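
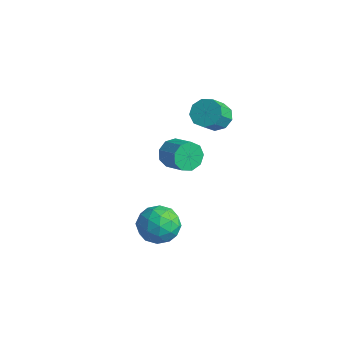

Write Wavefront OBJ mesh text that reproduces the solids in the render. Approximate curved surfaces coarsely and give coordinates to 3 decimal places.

v -0.543 2.365 1.646
v 0.141 2.311 1.344
v 0.448 1.46 2.192
v -0.237 1.515 2.494
v 0.138 2.673 1.708
v 0.445 1.822 2.556
v -0.184 2.891 2.043
v 0.123 2.04 2.891
v -0.674 2.863 2.192
v -0.368 2.012 3.04
v -1.103 2.602 2.085
v -0.796 1.751 2.934
v -1.27 2.231 1.773
v -0.963 1.38 2.622
v -1.097 1.923 1.402
v -0.79 1.072 2.25
v -0.665 1.822 1.144
v -0.358 0.971 1.992
v -0.176 1.975 1.121
v 0.131 1.124 1.97
v -2.304 1.389 -1.436
v -2.041 1.832 -2.022
v -0.914 1.814 -1.53
v -1.176 1.371 -0.944
v -2.21 2.141 -1.622
v -1.083 2.123 -1.13
v -2.424 2.098 -1.134
v -1.296 2.08 -0.643
v -2.581 1.724 -0.788
v -1.454 1.706 -0.296
v -2.608 1.193 -0.745
v -1.481 1.175 -0.253
v -2.493 0.754 -1.025
v -1.366 0.735 -0.534
v -2.289 0.612 -1.498
v -1.162 0.593 -1.006
v -2.092 0.834 -1.941
v -0.965 0.815 -1.449
v -1.994 1.315 -2.148
v -0.867 1.297 -1.656
v 1.875 -2.648 -0.543
v 2.764 -2.352 -0.823
v 2.476 -4.048 -0.117
v 3.365 -3.752 -0.397
v 2.942 -3.353 0.389
v 2.57 -2.487 0.126
v 2.67 -3.913 -1.066
v 2.298 -3.047 -1.329
v 3.255 -3.133 -1.146
v 3.423 -2.787 -0.247
v 1.817 -3.613 -0.693
v 1.985 -3.267 0.206
v 2.266 -2.377 -0.72
v 2.974 -4.023 -0.22
v 2.725 -3.788 0.243
v 3.247 -3.614 0.078
v 2.153 -2.457 -0.163
v 2.675 -2.283 -0.328
v 2.78 -2.871 0.385
v 2.565 -4.117 -0.612
v 3.087 -3.943 -0.777
v 1.993 -2.786 -1.018
v 2.515 -2.612 -1.183
v 2.46 -3.529 -1.325
v 3.077 -2.662 -1.075
v 3.431 -3.485 -0.825
v 3.022 -3.58 -1.218
v 2.804 -3.071 -1.372
v 3.176 -2.459 -0.547
v 3.53 -3.282 -0.296
v 3.281 -3.047 0.166
v 3.063 -2.539 0.011
v 3.465 -2.918 -0.737
v 1.71 -3.118 -0.644
v 2.064 -3.941 -0.393
v 2.177 -3.861 -0.951
v 1.959 -3.353 -1.106
v 1.809 -2.915 -0.115
v 2.163 -3.738 0.135
v 2.436 -3.329 0.432
v 2.218 -2.82 0.278
v 1.775 -3.482 -0.203
f 2 1 5
f 2 5 3
f 3 5 6
f 3 6 4
f 5 1 7
f 5 7 6
f 6 7 8
f 6 8 4
f 7 1 9
f 7 9 8
f 8 9 10
f 8 10 4
f 9 1 11
f 9 11 10
f 10 11 12
f 10 12 4
f 11 1 13
f 11 13 12
f 12 13 14
f 12 14 4
f 13 1 15
f 13 15 14
f 14 15 16
f 14 16 4
f 15 1 17
f 15 17 16
f 16 17 18
f 16 18 4
f 17 1 19
f 17 19 18
f 18 19 20
f 18 20 4
f 19 1 2
f 19 2 20
f 20 2 3
f 20 3 4
f 22 21 25
f 22 25 23
f 23 25 26
f 23 26 24
f 25 21 27
f 25 27 26
f 26 27 28
f 26 28 24
f 27 21 29
f 27 29 28
f 28 29 30
f 28 30 24
f 29 21 31
f 29 31 30
f 30 31 32
f 30 32 24
f 31 21 33
f 31 33 32
f 32 33 34
f 32 34 24
f 33 21 35
f 33 35 34
f 34 35 36
f 34 36 24
f 35 21 37
f 35 37 36
f 36 37 38
f 36 38 24
f 37 21 39
f 37 39 38
f 38 39 40
f 38 40 24
f 39 21 22
f 39 22 40
f 40 22 23
f 40 23 24
f 41 78 57
f 78 52 81
f 57 81 46
f 78 81 57
f 41 57 53
f 57 46 58
f 53 58 42
f 57 58 53
f 41 53 62
f 53 42 63
f 62 63 48
f 53 63 62
f 41 62 74
f 62 48 77
f 74 77 51
f 62 77 74
f 41 74 78
f 74 51 82
f 78 82 52
f 74 82 78
f 42 58 69
f 58 46 72
f 69 72 50
f 58 72 69
f 46 81 59
f 81 52 80
f 59 80 45
f 81 80 59
f 52 82 79
f 82 51 75
f 79 75 43
f 82 75 79
f 51 77 76
f 77 48 64
f 76 64 47
f 77 64 76
f 48 63 68
f 63 42 65
f 68 65 49
f 63 65 68
f 44 70 56
f 70 50 71
f 56 71 45
f 70 71 56
f 44 56 54
f 56 45 55
f 54 55 43
f 56 55 54
f 44 54 61
f 54 43 60
f 61 60 47
f 54 60 61
f 44 61 66
f 61 47 67
f 66 67 49
f 61 67 66
f 44 66 70
f 66 49 73
f 70 73 50
f 66 73 70
f 45 71 59
f 71 50 72
f 59 72 46
f 71 72 59
f 43 55 79
f 55 45 80
f 79 80 52
f 55 80 79
f 47 60 76
f 60 43 75
f 76 75 51
f 60 75 76
f 49 67 68
f 67 47 64
f 68 64 48
f 67 64 68
f 50 73 69
f 73 49 65
f 69 65 42
f 73 65 69



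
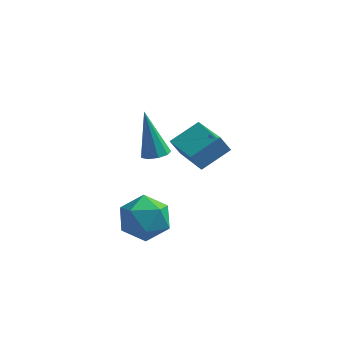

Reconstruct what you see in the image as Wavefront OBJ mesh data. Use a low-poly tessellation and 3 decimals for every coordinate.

v 2.406 -0.943 -3.295
v 2.965 -1.744 -2.716
v 0.935 -1.196 -2.224
v 1.494 -1.997 -1.645
v 1.809 -0.909 -1.558
v 2.718 -0.753 -2.22
v 1.182 -2.187 -2.72
v 2.091 -2.031 -3.382
v 2.209 -2.513 -2.361
v 2.596 -1.723 -1.643
v 1.304 -1.217 -3.297
v 1.691 -0.427 -2.579
v 2.495 0.927 0.282
v 3.605 -0.746 0.825
v 3.485 1.785 0.904
v 4.595 0.112 1.447
v 2.905 0.968 -0.427
v 4.015 -0.705 0.116
v 3.895 1.826 0.195
v 5.005 0.153 0.738
v 2.319 -1.069 1.103
v 2.879 -0.922 1.214
v 1.781 -0.491 3.037
v 2.68 -0.604 1.064
v 2.312 -0.505 0.932
v 1.947 -0.669 0.88
v 1.756 -1.021 0.932
v 1.829 -1.396 1.064
v 2.131 -1.617 1.214
v 2.52 -1.583 1.312
v 2.816 -1.308 1.312
f 1 12 6
f 1 6 2
f 1 2 8
f 1 8 11
f 1 11 12
f 2 6 10
f 6 12 5
f 12 11 3
f 11 8 7
f 8 2 9
f 4 10 5
f 4 5 3
f 4 3 7
f 4 7 9
f 4 9 10
f 5 10 6
f 3 5 12
f 7 3 11
f 9 7 8
f 10 9 2
f 14 16 13
f 17 14 13
f 13 16 15
f 15 17 13
f 14 20 16
f 18 14 17
f 18 20 14
f 16 20 15
f 19 17 15
f 15 20 19
f 19 18 17
f 20 18 19
f 22 21 24
f 22 24 23
f 24 21 25
f 24 25 23
f 25 21 26
f 25 26 23
f 26 21 27
f 26 27 23
f 27 21 28
f 27 28 23
f 28 21 29
f 28 29 23
f 29 21 30
f 29 30 23
f 30 21 31
f 30 31 23
f 31 21 22
f 31 22 23



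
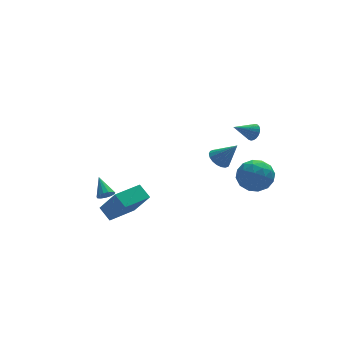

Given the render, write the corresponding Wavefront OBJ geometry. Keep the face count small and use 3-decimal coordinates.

v 3.537 -1.57 3.64
v 3.771 -1.272 4.066
v 2.363 -1.65 4.34
v 3.686 -1.109 3.941
v 3.577 -1.016 3.771
v 3.463 -1.008 3.58
v 3.36 -1.085 3.399
v 3.284 -1.235 3.254
v 3.247 -1.437 3.168
v 3.254 -1.659 3.154
v 3.304 -1.867 3.214
v 3.389 -2.03 3.338
v 3.497 -2.123 3.509
v 3.612 -2.132 3.7
v 3.715 -2.055 3.881
v 3.79 -1.904 4.026
v 3.828 -1.702 4.112
v 3.821 -1.48 4.126
v -4.468 -1.085 -1.998
v -3.892 -2.081 -0.386
v -4.795 -0.329 -1.413
v -4.219 -1.325 0.198
v -2.821 -0.295 -2.098
v -2.245 -1.291 -0.487
v -3.148 0.461 -1.514
v -2.572 -0.535 0.098
v 2.05 -0.391 1.088
v 2.606 -0.54 0.655
v 2.87 -0.949 2.332
v 2.667 -0.24 0.75
v 2.606 0.03 0.911
v 2.435 0.217 1.107
v 2.188 0.283 1.3
v 1.913 0.215 1.451
v 1.666 0.028 1.53
v 1.494 -0.243 1.521
v 1.433 -0.543 1.427
v 1.494 -0.813 1.266
v 1.665 -1 1.069
v 1.913 -1.066 0.877
v 2.187 -0.998 0.726
v 2.435 -0.811 0.647
v -3.417 3.099 -2.99
v -2.892 3.024 -2.841
v -3.483 4.221 -2.19
v -2.887 3.204 -3.094
v -3.049 3.351 -3.313
v -3.328 3.418 -3.43
v -3.635 3.383 -3.407
v -3.873 3.259 -3.252
v -3.966 3.083 -3.014
v -3.884 2.913 -2.768
v -3.654 2.802 -2.593
v -3.348 2.785 -2.544
v -3.065 2.868 -2.637
v 2.339 -2.167 0.63
v 3.157 -1.974 -0.118
v 3.523 -3.046 1.698
v 4.341 -2.853 0.95
v 3.906 -2 1.541
v 3.174 -1.457 0.881
v 3.506 -3.563 0.699
v 2.774 -3.02 0.039
v 3.878 -2.837 -0.075
v 4.126 -1.871 0.445
v 2.554 -3.149 1.135
v 2.802 -2.183 1.655
v 2.644 -1.994 0.162
v 4.036 -3.026 1.418
v 3.78 -2.525 1.765
v 4.261 -2.412 1.326
v 2.654 -1.69 0.749
v 3.135 -1.576 0.31
v 3.575 -1.591 1.285
v 3.545 -3.444 1.27
v 4.026 -3.33 0.831
v 2.419 -2.608 0.254
v 2.9 -2.495 -0.185
v 3.105 -3.429 0.295
v 3.549 -2.387 -0.252
v 4.245 -2.903 0.376
v 3.754 -3.321 0.228
v 3.324 -3.002 -0.16
v 3.694 -1.819 0.054
v 4.39 -2.336 0.682
v 4.134 -1.834 1.029
v 3.704 -1.515 0.641
v 4.118 -2.326 0.079
v 2.29 -2.684 0.898
v 2.986 -3.201 1.526
v 2.976 -3.505 0.939
v 2.546 -3.186 0.551
v 2.435 -2.117 1.204
v 3.131 -2.633 1.832
v 3.356 -2.018 1.74
v 2.926 -1.699 1.352
v 2.562 -2.694 1.501
f 2 1 4
f 2 4 3
f 4 1 5
f 4 5 3
f 5 1 6
f 5 6 3
f 6 1 7
f 6 7 3
f 7 1 8
f 7 8 3
f 8 1 9
f 8 9 3
f 9 1 10
f 9 10 3
f 10 1 11
f 10 11 3
f 11 1 12
f 11 12 3
f 12 1 13
f 12 13 3
f 13 1 14
f 13 14 3
f 14 1 15
f 14 15 3
f 15 1 16
f 15 16 3
f 16 1 17
f 16 17 3
f 17 1 18
f 17 18 3
f 18 1 2
f 18 2 3
f 20 22 19
f 23 20 19
f 19 22 21
f 21 23 19
f 20 26 22
f 24 20 23
f 24 26 20
f 22 26 21
f 25 23 21
f 21 26 25
f 25 24 23
f 26 24 25
f 28 27 30
f 28 30 29
f 30 27 31
f 30 31 29
f 31 27 32
f 31 32 29
f 32 27 33
f 32 33 29
f 33 27 34
f 33 34 29
f 34 27 35
f 34 35 29
f 35 27 36
f 35 36 29
f 36 27 37
f 36 37 29
f 37 27 38
f 37 38 29
f 38 27 39
f 38 39 29
f 39 27 40
f 39 40 29
f 40 27 41
f 40 41 29
f 41 27 42
f 41 42 29
f 42 27 28
f 42 28 29
f 44 43 46
f 44 46 45
f 46 43 47
f 46 47 45
f 47 43 48
f 47 48 45
f 48 43 49
f 48 49 45
f 49 43 50
f 49 50 45
f 50 43 51
f 50 51 45
f 51 43 52
f 51 52 45
f 52 43 53
f 52 53 45
f 53 43 54
f 53 54 45
f 54 43 55
f 54 55 45
f 55 43 44
f 55 44 45
f 56 93 72
f 93 67 96
f 72 96 61
f 93 96 72
f 56 72 68
f 72 61 73
f 68 73 57
f 72 73 68
f 56 68 77
f 68 57 78
f 77 78 63
f 68 78 77
f 56 77 89
f 77 63 92
f 89 92 66
f 77 92 89
f 56 89 93
f 89 66 97
f 93 97 67
f 89 97 93
f 57 73 84
f 73 61 87
f 84 87 65
f 73 87 84
f 61 96 74
f 96 67 95
f 74 95 60
f 96 95 74
f 67 97 94
f 97 66 90
f 94 90 58
f 97 90 94
f 66 92 91
f 92 63 79
f 91 79 62
f 92 79 91
f 63 78 83
f 78 57 80
f 83 80 64
f 78 80 83
f 59 85 71
f 85 65 86
f 71 86 60
f 85 86 71
f 59 71 69
f 71 60 70
f 69 70 58
f 71 70 69
f 59 69 76
f 69 58 75
f 76 75 62
f 69 75 76
f 59 76 81
f 76 62 82
f 81 82 64
f 76 82 81
f 59 81 85
f 81 64 88
f 85 88 65
f 81 88 85
f 60 86 74
f 86 65 87
f 74 87 61
f 86 87 74
f 58 70 94
f 70 60 95
f 94 95 67
f 70 95 94
f 62 75 91
f 75 58 90
f 91 90 66
f 75 90 91
f 64 82 83
f 82 62 79
f 83 79 63
f 82 79 83
f 65 88 84
f 88 64 80
f 84 80 57
f 88 80 84



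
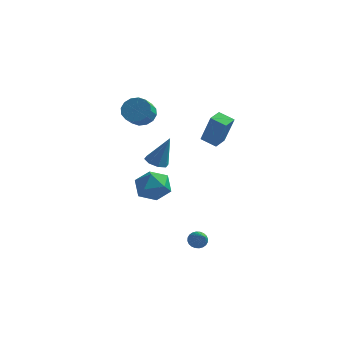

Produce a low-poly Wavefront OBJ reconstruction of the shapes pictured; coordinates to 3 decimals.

v -4.673 3.517 -3.503
v -3.62 4.067 -3.343
v -3.9 1.853 -2.877
v -2.847 2.403 -2.717
v -3.776 2.669 -2.008
v -4.254 3.698 -2.395
v -3.266 2.222 -3.825
v -3.744 3.251 -4.212
v -2.751 3.266 -3.542
v -3.065 3.543 -2.419
v -4.455 2.377 -3.801
v -4.769 2.654 -2.678
v -2.528 0.252 0.486
v -1.871 0.022 0.266
v -1.812 0.528 2.334
v -1.934 0.574 0.209
v -2.345 0.937 0.313
v -2.863 0.899 0.52
v -3.184 0.482 0.706
v -3.121 -0.07 0.764
v -2.71 -0.433 0.659
v -2.192 -0.395 0.453
v 0.163 0.017 2.878
v 0.802 -0.2 4.718
v 0.331 0.951 2.929
v 0.97 0.734 4.769
v 1.11 -0.134 2.531
v 1.749 -0.351 4.371
v 1.278 0.8 2.582
v 1.917 0.583 4.422
v -3.959 1.766 3.357
v -3.206 2.054 3.733
v -3.227 1.162 4.459
v -3.981 0.874 4.083
v -3.543 2.257 3.972
v -3.565 1.365 4.698
v -3.992 2.328 4.046
v -4.014 1.437 4.772
v -4.432 2.249 3.936
v -4.454 1.357 4.662
v -4.746 2.04 3.67
v -4.767 1.149 4.396
v -4.848 1.758 3.321
v -4.87 0.866 4.047
v -4.713 1.478 2.981
v -4.734 0.586 3.707
v -4.375 1.275 2.742
v -4.397 0.383 3.468
v -3.926 1.203 2.668
v -3.948 0.312 3.394
v -3.486 1.283 2.778
v -3.508 0.391 3.504
v -3.173 1.491 3.044
v -3.194 0.6 3.77
v -3.07 1.774 3.393
v -3.092 0.882 4.119
v 0.625 -1.706 -4.14
v 0.82 -1.996 -4.603
v 1.415 -2.894 -3.06
v 0.99 -1.851 -4.567
v 1.104 -1.683 -4.466
v 1.145 -1.519 -4.316
v 1.107 -1.384 -4.139
v 0.996 -1.297 -3.962
v 0.828 -1.273 -3.812
v 0.629 -1.314 -3.712
v 0.43 -1.415 -3.678
v 0.26 -1.561 -3.713
v 0.146 -1.728 -3.814
v 0.104 -1.892 -3.964
v 0.142 -2.028 -4.141
v 0.254 -2.114 -4.318
v 0.422 -2.139 -4.468
v 0.621 -2.097 -4.568
f 1 12 6
f 1 6 2
f 1 2 8
f 1 8 11
f 1 11 12
f 2 6 10
f 6 12 5
f 12 11 3
f 11 8 7
f 8 2 9
f 4 10 5
f 4 5 3
f 4 3 7
f 4 7 9
f 4 9 10
f 5 10 6
f 3 5 12
f 7 3 11
f 9 7 8
f 10 9 2
f 14 13 16
f 14 16 15
f 16 13 17
f 16 17 15
f 17 13 18
f 17 18 15
f 18 13 19
f 18 19 15
f 19 13 20
f 19 20 15
f 20 13 21
f 20 21 15
f 21 13 22
f 21 22 15
f 22 13 14
f 22 14 15
f 24 26 23
f 27 24 23
f 23 26 25
f 25 27 23
f 24 30 26
f 28 24 27
f 28 30 24
f 26 30 25
f 29 27 25
f 25 30 29
f 29 28 27
f 30 28 29
f 32 31 35
f 32 35 33
f 33 35 36
f 33 36 34
f 35 31 37
f 35 37 36
f 36 37 38
f 36 38 34
f 37 31 39
f 37 39 38
f 38 39 40
f 38 40 34
f 39 31 41
f 39 41 40
f 40 41 42
f 40 42 34
f 41 31 43
f 41 43 42
f 42 43 44
f 42 44 34
f 43 31 45
f 43 45 44
f 44 45 46
f 44 46 34
f 45 31 47
f 45 47 46
f 46 47 48
f 46 48 34
f 47 31 49
f 47 49 48
f 48 49 50
f 48 50 34
f 49 31 51
f 49 51 50
f 50 51 52
f 50 52 34
f 51 31 53
f 51 53 52
f 52 53 54
f 52 54 34
f 53 31 55
f 53 55 54
f 54 55 56
f 54 56 34
f 55 31 32
f 55 32 56
f 56 32 33
f 56 33 34
f 58 57 60
f 58 60 59
f 60 57 61
f 60 61 59
f 61 57 62
f 61 62 59
f 62 57 63
f 62 63 59
f 63 57 64
f 63 64 59
f 64 57 65
f 64 65 59
f 65 57 66
f 65 66 59
f 66 57 67
f 66 67 59
f 67 57 68
f 67 68 59
f 68 57 69
f 68 69 59
f 69 57 70
f 69 70 59
f 70 57 71
f 70 71 59
f 71 57 72
f 71 72 59
f 72 57 73
f 72 73 59
f 73 57 74
f 73 74 59
f 74 57 58
f 74 58 59



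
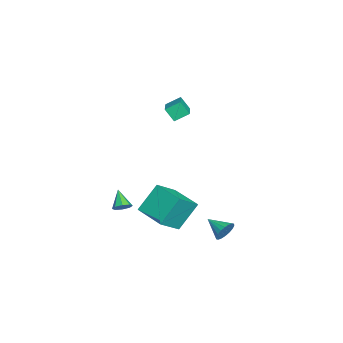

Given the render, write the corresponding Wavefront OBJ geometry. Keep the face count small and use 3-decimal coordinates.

v 1.597 0.46 -0.653
v 2.778 -0.472 0.424
v 3.037 1.979 -0.917
v 4.218 1.047 0.16
v 2.362 -0.567 -2.38
v 3.543 -1.499 -1.303
v 3.802 0.952 -2.644
v 4.983 0.02 -1.567
v 3.944 3.67 -2.543
v 4.373 3.687 -1.916
v 3.216 2.57 -2.017
v 4.117 3.893 -1.838
v 3.826 4.056 -1.899
v 3.56 4.142 -2.088
v 3.369 4.135 -2.368
v 3.292 4.035 -2.682
v 3.344 3.863 -2.968
v 3.515 3.653 -3.171
v 3.771 3.446 -3.249
v 4.061 3.284 -3.187
v 4.328 3.198 -2.998
v 4.519 3.205 -2.719
v 4.596 3.305 -2.405
v 4.544 3.476 -2.118
v -4.772 -0.931 3.262
v -5.044 -0.012 3.824
v -4.57 -0.334 2.385
v -4.842 0.584 2.946
v -2.698 -0.704 3.894
v -2.97 0.214 4.455
v -2.496 -0.108 3.016
v -2.768 0.811 3.578
v 0.259 -2.919 -3.176
v 0.696 -2.851 -2.727
v -0.679 -3.321 -2.204
v 0.444 -2.447 -2.802
v 0.084 -2.319 -3.097
v -0.173 -2.542 -3.438
v -0.177 -2.986 -3.625
v 0.074 -3.391 -3.55
v 0.434 -3.519 -3.256
v 0.692 -3.295 -2.915
f 2 4 1
f 5 2 1
f 1 4 3
f 3 5 1
f 2 8 4
f 6 2 5
f 6 8 2
f 4 8 3
f 7 5 3
f 3 8 7
f 7 6 5
f 8 6 7
f 10 9 12
f 10 12 11
f 12 9 13
f 12 13 11
f 13 9 14
f 13 14 11
f 14 9 15
f 14 15 11
f 15 9 16
f 15 16 11
f 16 9 17
f 16 17 11
f 17 9 18
f 17 18 11
f 18 9 19
f 18 19 11
f 19 9 20
f 19 20 11
f 20 9 21
f 20 21 11
f 21 9 22
f 21 22 11
f 22 9 23
f 22 23 11
f 23 9 24
f 23 24 11
f 24 9 10
f 24 10 11
f 26 28 25
f 29 26 25
f 25 28 27
f 27 29 25
f 26 32 28
f 30 26 29
f 30 32 26
f 28 32 27
f 31 29 27
f 27 32 31
f 31 30 29
f 32 30 31
f 34 33 36
f 34 36 35
f 36 33 37
f 36 37 35
f 37 33 38
f 37 38 35
f 38 33 39
f 38 39 35
f 39 33 40
f 39 40 35
f 40 33 41
f 40 41 35
f 41 33 42
f 41 42 35
f 42 33 34
f 42 34 35



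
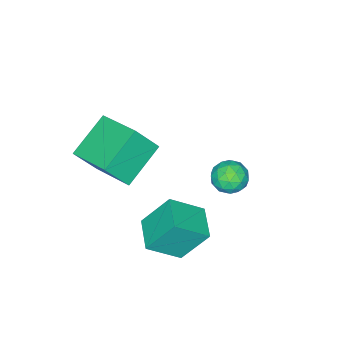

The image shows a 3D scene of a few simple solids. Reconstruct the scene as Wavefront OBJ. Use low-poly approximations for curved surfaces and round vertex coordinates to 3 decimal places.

v 1.574 2.083 0.446
v 2.644 1.234 1.424
v 2.562 3.162 0.301
v 3.632 2.313 1.279
v 2.268 1.247 -1.039
v 3.338 0.398 -0.061
v 3.256 2.326 -1.184
v 4.326 1.477 -0.206
v 1.695 -1.729 3.024
v 2.419 -2.267 4.26
v 2.059 0.237 3.668
v 2.783 -0.302 4.904
v 3.457 -1.718 1.996
v 4.181 -2.257 3.232
v 3.821 0.247 2.64
v 4.545 -0.291 3.876
v -1.362 1.836 -0.793
v -0.634 1.776 -0.398
v -1.646 0.564 -0.462
v -0.918 0.504 -0.067
v -1.518 0.99 0.24
v -1.342 1.776 0.035
v -0.938 0.564 -0.895
v -0.762 1.35 -1.1
v -0.371 0.99 -0.462
v -0.73 1.253 0.24
v -1.55 1.087 -1.1
v -1.909 1.35 -0.398
v -0.973 1.917 -0.625
v -1.307 0.423 -0.235
v -1.66 0.708 -0.055
v -1.231 0.673 0.177
v -1.39 1.917 -0.37
v -0.961 1.882 -0.138
v -1.481 1.42 0.237
v -1.319 0.458 -0.722
v -0.89 0.423 -0.49
v -1.049 1.667 -1.037
v -0.62 1.632 -0.805
v -0.799 0.92 -1.097
v -0.391 1.42 -0.43
v -0.558 0.673 -0.235
v -0.569 0.708 -0.722
v -0.466 1.17 -0.842
v -0.601 1.575 -0.018
v -0.768 0.828 0.177
v -1.121 1.113 0.358
v -1.018 1.575 0.237
v -0.447 1.113 -0.055
v -1.512 1.512 -1.037
v -1.679 0.765 -0.842
v -1.262 0.765 -1.097
v -1.159 1.227 -1.218
v -1.722 1.667 -0.625
v -1.889 0.92 -0.43
v -1.814 1.17 -0.018
v -1.711 1.632 -0.138
v -1.833 1.227 -0.805
f 2 4 1
f 5 2 1
f 1 4 3
f 3 5 1
f 2 8 4
f 6 2 5
f 6 8 2
f 4 8 3
f 7 5 3
f 3 8 7
f 7 6 5
f 8 6 7
f 10 12 9
f 13 10 9
f 9 12 11
f 11 13 9
f 10 16 12
f 14 10 13
f 14 16 10
f 12 16 11
f 15 13 11
f 11 16 15
f 15 14 13
f 16 14 15
f 17 54 33
f 54 28 57
f 33 57 22
f 54 57 33
f 17 33 29
f 33 22 34
f 29 34 18
f 33 34 29
f 17 29 38
f 29 18 39
f 38 39 24
f 29 39 38
f 17 38 50
f 38 24 53
f 50 53 27
f 38 53 50
f 17 50 54
f 50 27 58
f 54 58 28
f 50 58 54
f 18 34 45
f 34 22 48
f 45 48 26
f 34 48 45
f 22 57 35
f 57 28 56
f 35 56 21
f 57 56 35
f 28 58 55
f 58 27 51
f 55 51 19
f 58 51 55
f 27 53 52
f 53 24 40
f 52 40 23
f 53 40 52
f 24 39 44
f 39 18 41
f 44 41 25
f 39 41 44
f 20 46 32
f 46 26 47
f 32 47 21
f 46 47 32
f 20 32 30
f 32 21 31
f 30 31 19
f 32 31 30
f 20 30 37
f 30 19 36
f 37 36 23
f 30 36 37
f 20 37 42
f 37 23 43
f 42 43 25
f 37 43 42
f 20 42 46
f 42 25 49
f 46 49 26
f 42 49 46
f 21 47 35
f 47 26 48
f 35 48 22
f 47 48 35
f 19 31 55
f 31 21 56
f 55 56 28
f 31 56 55
f 23 36 52
f 36 19 51
f 52 51 27
f 36 51 52
f 25 43 44
f 43 23 40
f 44 40 24
f 43 40 44
f 26 49 45
f 49 25 41
f 45 41 18
f 49 41 45



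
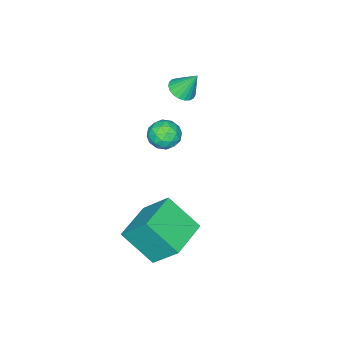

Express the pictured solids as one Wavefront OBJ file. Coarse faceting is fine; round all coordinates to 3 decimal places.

v -1.327 -0.244 -0.943
v -0.636 -0.62 -0.752
v -1.884 -1.4 -1.208
v -1.193 -1.776 -1.017
v -1.63 -1.414 -0.439
v -1.286 -0.7 -0.276
v -1.234 -1.32 -1.684
v -0.89 -0.606 -1.521
v -0.579 -1.286 -1.21
v -0.823 -1.344 -0.441
v -1.697 -0.676 -1.519
v -1.941 -0.734 -0.75
v -0.933 -0.331 -0.825
v -1.587 -1.689 -1.135
v -1.844 -1.477 -0.796
v -1.438 -1.698 -0.684
v -1.314 -0.377 -0.544
v -0.908 -0.599 -0.432
v -1.492 -1.065 -0.248
v -1.612 -1.421 -1.528
v -1.206 -1.643 -1.416
v -1.082 -0.322 -1.276
v -0.676 -0.543 -1.164
v -1.028 -0.955 -1.712
v -0.493 -0.943 -0.982
v -0.82 -1.622 -1.137
v -0.845 -1.354 -1.529
v -0.642 -0.934 -1.433
v -0.637 -0.977 -0.529
v -0.964 -1.657 -0.685
v -1.221 -1.444 -0.345
v -1.018 -1.024 -0.249
v -0.603 -1.368 -0.798
v -1.556 -0.363 -1.275
v -1.883 -1.043 -1.431
v -1.502 -0.996 -1.711
v -1.299 -0.576 -1.615
v -1.7 -0.398 -0.823
v -2.027 -1.077 -0.978
v -1.878 -1.086 -0.527
v -1.675 -0.666 -0.431
v -1.917 -0.652 -1.162
v 1.384 1.631 -4.495
v 1.693 0.192 -3.17
v 1.219 2.846 -3.137
v 1.528 1.408 -1.812
v 3.292 1.972 -4.568
v 3.601 0.534 -3.243
v 3.127 3.188 -3.21
v 3.436 1.749 -1.885
v -2.812 -1.257 0.903
v -2.361 -0.781 0.722
v -3.048 -0.603 2.037
v -2.601 -0.679 0.614
v -2.878 -0.677 0.555
v -3.143 -0.775 0.556
v -3.351 -0.956 0.618
v -3.466 -1.19 0.728
v -3.468 -1.435 0.869
v -3.356 -1.649 1.016
v -3.151 -1.796 1.144
v -2.886 -1.849 1.229
v -2.609 -1.8 1.259
v -2.368 -1.657 1.227
v -2.203 -1.445 1.139
v -2.143 -1.201 1.01
v -2.199 -0.966 0.863
f 1 38 17
f 38 12 41
f 17 41 6
f 38 41 17
f 1 17 13
f 17 6 18
f 13 18 2
f 17 18 13
f 1 13 22
f 13 2 23
f 22 23 8
f 13 23 22
f 1 22 34
f 22 8 37
f 34 37 11
f 22 37 34
f 1 34 38
f 34 11 42
f 38 42 12
f 34 42 38
f 2 18 29
f 18 6 32
f 29 32 10
f 18 32 29
f 6 41 19
f 41 12 40
f 19 40 5
f 41 40 19
f 12 42 39
f 42 11 35
f 39 35 3
f 42 35 39
f 11 37 36
f 37 8 24
f 36 24 7
f 37 24 36
f 8 23 28
f 23 2 25
f 28 25 9
f 23 25 28
f 4 30 16
f 30 10 31
f 16 31 5
f 30 31 16
f 4 16 14
f 16 5 15
f 14 15 3
f 16 15 14
f 4 14 21
f 14 3 20
f 21 20 7
f 14 20 21
f 4 21 26
f 21 7 27
f 26 27 9
f 21 27 26
f 4 26 30
f 26 9 33
f 30 33 10
f 26 33 30
f 5 31 19
f 31 10 32
f 19 32 6
f 31 32 19
f 3 15 39
f 15 5 40
f 39 40 12
f 15 40 39
f 7 20 36
f 20 3 35
f 36 35 11
f 20 35 36
f 9 27 28
f 27 7 24
f 28 24 8
f 27 24 28
f 10 33 29
f 33 9 25
f 29 25 2
f 33 25 29
f 44 46 43
f 47 44 43
f 43 46 45
f 45 47 43
f 44 50 46
f 48 44 47
f 48 50 44
f 46 50 45
f 49 47 45
f 45 50 49
f 49 48 47
f 50 48 49
f 52 51 54
f 52 54 53
f 54 51 55
f 54 55 53
f 55 51 56
f 55 56 53
f 56 51 57
f 56 57 53
f 57 51 58
f 57 58 53
f 58 51 59
f 58 59 53
f 59 51 60
f 59 60 53
f 60 51 61
f 60 61 53
f 61 51 62
f 61 62 53
f 62 51 63
f 62 63 53
f 63 51 64
f 63 64 53
f 64 51 65
f 64 65 53
f 65 51 66
f 65 66 53
f 66 51 67
f 66 67 53
f 67 51 52
f 67 52 53



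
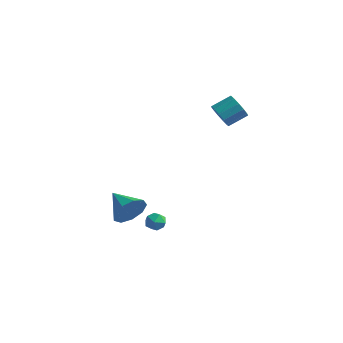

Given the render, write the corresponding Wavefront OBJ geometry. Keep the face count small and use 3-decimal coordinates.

v 2.218 2.246 3.613
v 2.952 1.953 3.328
v 3.576 2.902 3.962
v 2.842 3.194 4.247
v 2.8 2.267 3.008
v 3.424 3.216 3.642
v 2.464 2.574 2.88
v 3.087 3.523 3.514
v 2.049 2.777 2.985
v 2.673 3.725 3.618
v 1.688 2.811 3.289
v 2.312 3.759 3.923
v 1.495 2.666 3.696
v 2.119 3.614 4.33
v 1.532 2.387 4.077
v 2.156 3.335 4.711
v 1.787 2.064 4.31
v 2.41 3.012 4.944
v 2.178 1.798 4.323
v 2.802 2.746 4.956
v 2.583 1.674 4.11
v 3.206 2.623 4.743
v 2.871 1.732 3.739
v 3.495 2.681 4.373
v 0.375 -3.364 -1.943
v 0.853 -2.801 -1.169
v -1.235 -2.856 -1.317
v 0.756 -2.381 -1.76
v 0.48 -2.421 -2.437
v 0.155 -2.902 -2.883
v -0.067 -3.599 -2.889
v -0.083 -4.186 -2.452
v 0.116 -4.389 -1.777
v 0.435 -4.112 -1.18
v 0.727 -3.485 -0.94
v 0.039 -1.588 -3.642
v 0.382 -1.031 -3.84
v 0.978 -2.029 -3.26
v 1.321 -1.472 -3.458
v 0.878 -1.434 -2.938
v 0.298 -1.162 -3.175
v 1.062 -1.898 -3.925
v 0.482 -1.626 -4.162
v 1.014 -1.222 -4.015
v 0.9 -0.936 -3.405
v 0.46 -2.124 -3.695
v 0.346 -1.838 -3.085
f 2 1 5
f 2 5 3
f 3 5 6
f 3 6 4
f 5 1 7
f 5 7 6
f 6 7 8
f 6 8 4
f 7 1 9
f 7 9 8
f 8 9 10
f 8 10 4
f 9 1 11
f 9 11 10
f 10 11 12
f 10 12 4
f 11 1 13
f 11 13 12
f 12 13 14
f 12 14 4
f 13 1 15
f 13 15 14
f 14 15 16
f 14 16 4
f 15 1 17
f 15 17 16
f 16 17 18
f 16 18 4
f 17 1 19
f 17 19 18
f 18 19 20
f 18 20 4
f 19 1 21
f 19 21 20
f 20 21 22
f 20 22 4
f 21 1 23
f 21 23 22
f 22 23 24
f 22 24 4
f 23 1 2
f 23 2 24
f 24 2 3
f 24 3 4
f 26 25 28
f 26 28 27
f 28 25 29
f 28 29 27
f 29 25 30
f 29 30 27
f 30 25 31
f 30 31 27
f 31 25 32
f 31 32 27
f 32 25 33
f 32 33 27
f 33 25 34
f 33 34 27
f 34 25 35
f 34 35 27
f 35 25 26
f 35 26 27
f 36 47 41
f 36 41 37
f 36 37 43
f 36 43 46
f 36 46 47
f 37 41 45
f 41 47 40
f 47 46 38
f 46 43 42
f 43 37 44
f 39 45 40
f 39 40 38
f 39 38 42
f 39 42 44
f 39 44 45
f 40 45 41
f 38 40 47
f 42 38 46
f 44 42 43
f 45 44 37



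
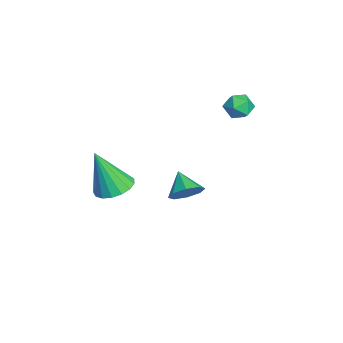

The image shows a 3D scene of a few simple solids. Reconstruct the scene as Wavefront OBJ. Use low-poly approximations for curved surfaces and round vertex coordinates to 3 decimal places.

v 0.265 3.997 3.689
v 0.568 3.707 4.187
v 0.012 3.053 3.293
v 0.315 2.763 3.791
v -0.237 3.093 3.894
v -0.081 3.676 4.139
v 0.661 3.084 3.341
v 0.817 3.667 3.586
v 0.813 3.142 3.972
v 0.258 3.148 4.314
v 0.322 3.612 3.166
v -0.233 3.618 3.508
v 3.571 -1.432 1.807
v 4.11 -0.885 2.03
v 3.509 -2.108 3.613
v 3.773 -0.71 2.084
v 3.391 -0.7 2.074
v 3.049 -0.859 2.003
v 2.828 -1.148 1.887
v 2.776 -1.503 1.752
v 2.907 -1.842 1.63
v 3.19 -2.087 1.549
v 3.56 -2.182 1.526
v 3.933 -2.105 1.568
v 4.223 -1.874 1.664
v 4.364 -1.542 1.793
v 4.323 -1.185 1.925
v 1.304 1.361 -0.355
v 1.759 1.299 0.212
v 0.456 1.099 0.295
v 1.556 1.817 0.156
v 1.205 2.067 -0.2
v 0.913 1.903 -0.647
v 0.849 1.422 -0.923
v 1.052 0.904 -0.867
v 1.402 0.654 -0.511
v 1.695 0.818 -0.064
f 1 12 6
f 1 6 2
f 1 2 8
f 1 8 11
f 1 11 12
f 2 6 10
f 6 12 5
f 12 11 3
f 11 8 7
f 8 2 9
f 4 10 5
f 4 5 3
f 4 3 7
f 4 7 9
f 4 9 10
f 5 10 6
f 3 5 12
f 7 3 11
f 9 7 8
f 10 9 2
f 14 13 16
f 14 16 15
f 16 13 17
f 16 17 15
f 17 13 18
f 17 18 15
f 18 13 19
f 18 19 15
f 19 13 20
f 19 20 15
f 20 13 21
f 20 21 15
f 21 13 22
f 21 22 15
f 22 13 23
f 22 23 15
f 23 13 24
f 23 24 15
f 24 13 25
f 24 25 15
f 25 13 26
f 25 26 15
f 26 13 27
f 26 27 15
f 27 13 14
f 27 14 15
f 29 28 31
f 29 31 30
f 31 28 32
f 31 32 30
f 32 28 33
f 32 33 30
f 33 28 34
f 33 34 30
f 34 28 35
f 34 35 30
f 35 28 36
f 35 36 30
f 36 28 37
f 36 37 30
f 37 28 29
f 37 29 30



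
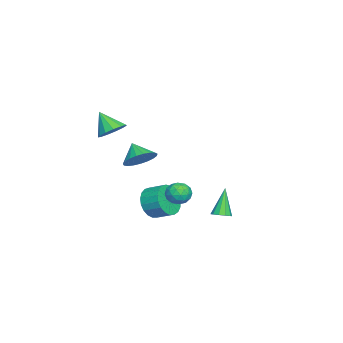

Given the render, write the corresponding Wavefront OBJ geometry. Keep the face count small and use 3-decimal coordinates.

v -1.379 -1.323 -3.588
v -1.03 -1.82 -2.707
v -0.771 -0.794 -2.231
v -1.121 -0.297 -3.112
v -0.66 -1.798 -2.954
v -0.402 -0.773 -2.478
v -0.415 -1.695 -3.311
v -0.156 -0.669 -2.835
v -0.337 -1.527 -3.715
v -0.078 -0.501 -3.239
v -0.439 -1.324 -4.098
v -0.18 -0.298 -3.622
v -0.703 -1.12 -4.392
v -0.444 -0.095 -3.916
v -1.084 -0.952 -4.547
v -0.826 0.074 -4.071
v -1.517 -0.848 -4.537
v -1.258 0.178 -4.061
v -1.926 -0.826 -4.362
v -1.667 0.2 -3.886
v -2.24 -0.89 -4.054
v -1.981 0.136 -3.578
v -2.405 -1.028 -3.665
v -2.146 -0.003 -3.189
v -2.393 -1.218 -3.263
v -2.134 -0.192 -2.787
v -2.206 -1.426 -2.917
v -1.947 -0.4 -2.441
v -1.876 -1.616 -2.687
v -1.617 -0.59 -2.211
v -1.46 -1.755 -2.613
v -1.201 -0.73 -2.137
v -3.264 -2.491 -1.189
v -2.384 -2.853 -0.795
v -3.936 -3.149 -0.291
v -2.439 -2.492 -0.572
v -2.637 -2.13 -0.455
v -2.944 -1.831 -0.466
v -3.306 -1.646 -0.601
v -3.66 -1.607 -0.838
v -3.947 -1.721 -1.135
v -4.115 -1.968 -1.442
v -4.136 -2.306 -1.705
v -4.006 -2.675 -1.879
v -3.748 -3.013 -1.933
v -3.407 -3.26 -1.859
v -3.04 -3.374 -1.669
v -2.713 -3.336 -1.396
v -2.48 -3.152 -1.087
v 3.029 3.533 -1.821
v 3.44 3.848 -1.606
v 2.191 3.547 -0.239
v 3.199 4.06 -1.735
v 2.893 4.071 -1.897
v 2.64 3.877 -2.03
v 2.535 3.551 -2.083
v 2.619 3.219 -2.036
v 2.86 3.007 -1.906
v 3.165 2.996 -1.744
v 3.419 3.19 -1.611
v 3.524 3.516 -1.558
v 2.895 1.861 -0.079
v 3.617 1.689 0.074
v 2.843 0.931 -0.874
v 3.565 0.759 -0.721
v 3.03 0.649 -0.197
v 3.062 1.224 0.295
v 3.398 1.396 -1.095
v 3.43 1.971 -0.603
v 3.927 1.403 -0.554
v 3.7 0.94 0.001
v 2.76 1.68 -0.801
v 2.533 1.217 -0.246
v 3.261 1.857 0.068
v 3.199 0.763 -0.868
v 2.885 0.698 -0.559
v 3.309 0.598 -0.47
v 2.935 1.583 0.197
v 3.359 1.482 0.287
v 3.014 0.871 0.128
v 3.101 1.138 -1.087
v 3.525 1.037 -0.997
v 3.151 2.022 -0.33
v 3.575 1.922 -0.241
v 3.446 1.749 -0.928
v 3.867 1.587 -0.212
v 3.836 1.041 -0.68
v 3.738 1.415 -0.899
v 3.757 1.753 -0.61
v 3.734 1.316 0.114
v 3.703 0.769 -0.353
v 3.389 0.704 -0.045
v 3.408 1.042 0.244
v 3.916 1.147 -0.255
v 2.757 1.851 -0.447
v 2.726 1.304 -0.914
v 3.052 1.578 -1.044
v 3.071 1.916 -0.755
v 2.624 1.579 -0.12
v 2.593 1.033 -0.588
v 2.703 0.867 -0.19
v 2.722 1.205 0.099
v 2.544 1.473 -0.545
v 2.205 -2.489 3.281
v 2.543 -1.92 3.829
v 1.775 -3.331 4.419
v 2.084 -1.783 3.757
v 1.663 -1.871 3.534
v 1.414 -2.154 3.23
v 1.416 -2.544 2.942
v 1.668 -2.916 2.762
v 2.091 -3.153 2.746
v 2.55 -3.178 2.9
v 2.899 -2.985 3.175
v 3.028 -2.634 3.483
v 2.895 -2.237 3.727
f 2 1 5
f 2 5 3
f 3 5 6
f 3 6 4
f 5 1 7
f 5 7 6
f 6 7 8
f 6 8 4
f 7 1 9
f 7 9 8
f 8 9 10
f 8 10 4
f 9 1 11
f 9 11 10
f 10 11 12
f 10 12 4
f 11 1 13
f 11 13 12
f 12 13 14
f 12 14 4
f 13 1 15
f 13 15 14
f 14 15 16
f 14 16 4
f 15 1 17
f 15 17 16
f 16 17 18
f 16 18 4
f 17 1 19
f 17 19 18
f 18 19 20
f 18 20 4
f 19 1 21
f 19 21 20
f 20 21 22
f 20 22 4
f 21 1 23
f 21 23 22
f 22 23 24
f 22 24 4
f 23 1 25
f 23 25 24
f 24 25 26
f 24 26 4
f 25 1 27
f 25 27 26
f 26 27 28
f 26 28 4
f 27 1 29
f 27 29 28
f 28 29 30
f 28 30 4
f 29 1 31
f 29 31 30
f 30 31 32
f 30 32 4
f 31 1 2
f 31 2 32
f 32 2 3
f 32 3 4
f 34 33 36
f 34 36 35
f 36 33 37
f 36 37 35
f 37 33 38
f 37 38 35
f 38 33 39
f 38 39 35
f 39 33 40
f 39 40 35
f 40 33 41
f 40 41 35
f 41 33 42
f 41 42 35
f 42 33 43
f 42 43 35
f 43 33 44
f 43 44 35
f 44 33 45
f 44 45 35
f 45 33 46
f 45 46 35
f 46 33 47
f 46 47 35
f 47 33 48
f 47 48 35
f 48 33 49
f 48 49 35
f 49 33 34
f 49 34 35
f 51 50 53
f 51 53 52
f 53 50 54
f 53 54 52
f 54 50 55
f 54 55 52
f 55 50 56
f 55 56 52
f 56 50 57
f 56 57 52
f 57 50 58
f 57 58 52
f 58 50 59
f 58 59 52
f 59 50 60
f 59 60 52
f 60 50 61
f 60 61 52
f 61 50 51
f 61 51 52
f 62 99 78
f 99 73 102
f 78 102 67
f 99 102 78
f 62 78 74
f 78 67 79
f 74 79 63
f 78 79 74
f 62 74 83
f 74 63 84
f 83 84 69
f 74 84 83
f 62 83 95
f 83 69 98
f 95 98 72
f 83 98 95
f 62 95 99
f 95 72 103
f 99 103 73
f 95 103 99
f 63 79 90
f 79 67 93
f 90 93 71
f 79 93 90
f 67 102 80
f 102 73 101
f 80 101 66
f 102 101 80
f 73 103 100
f 103 72 96
f 100 96 64
f 103 96 100
f 72 98 97
f 98 69 85
f 97 85 68
f 98 85 97
f 69 84 89
f 84 63 86
f 89 86 70
f 84 86 89
f 65 91 77
f 91 71 92
f 77 92 66
f 91 92 77
f 65 77 75
f 77 66 76
f 75 76 64
f 77 76 75
f 65 75 82
f 75 64 81
f 82 81 68
f 75 81 82
f 65 82 87
f 82 68 88
f 87 88 70
f 82 88 87
f 65 87 91
f 87 70 94
f 91 94 71
f 87 94 91
f 66 92 80
f 92 71 93
f 80 93 67
f 92 93 80
f 64 76 100
f 76 66 101
f 100 101 73
f 76 101 100
f 68 81 97
f 81 64 96
f 97 96 72
f 81 96 97
f 70 88 89
f 88 68 85
f 89 85 69
f 88 85 89
f 71 94 90
f 94 70 86
f 90 86 63
f 94 86 90
f 105 104 107
f 105 107 106
f 107 104 108
f 107 108 106
f 108 104 109
f 108 109 106
f 109 104 110
f 109 110 106
f 110 104 111
f 110 111 106
f 111 104 112
f 111 112 106
f 112 104 113
f 112 113 106
f 113 104 114
f 113 114 106
f 114 104 115
f 114 115 106
f 115 104 116
f 115 116 106
f 116 104 105
f 116 105 106



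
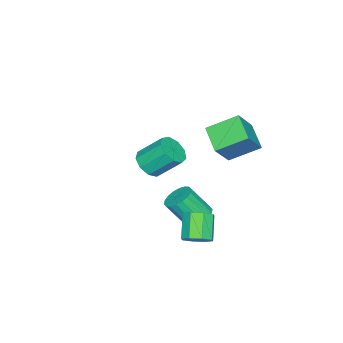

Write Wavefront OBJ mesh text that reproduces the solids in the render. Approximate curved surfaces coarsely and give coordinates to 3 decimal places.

v -3.434 -2.923 -3.43
v -2.551 -2.409 -3.619
v -3.042 -1.043 -2.2
v -3.926 -1.557 -2.01
v -3.07 -2.161 -4.037
v -3.561 -0.795 -2.618
v -3.76 -2.27 -4.171
v -4.252 -0.904 -2.752
v -4.298 -2.685 -3.958
v -4.789 -1.319 -2.539
v -4.432 -3.211 -3.498
v -4.923 -1.845 -2.079
v -4.099 -3.602 -3.006
v -4.59 -2.236 -1.587
v -3.455 -3.676 -2.712
v -3.946 -2.31 -1.293
v -2.802 -3.397 -2.754
v -3.293 -2.031 -1.335
v -2.444 -2.897 -3.112
v -2.935 -1.531 -1.693
v 3.568 4.214 -2.189
v 4.102 3.559 -1.985
v 3.026 3.03 -0.866
v 2.492 3.686 -1.071
v 4.216 4.103 -1.619
v 3.139 3.575 -0.5
v 3.95 4.713 -1.587
v 2.873 4.184 -0.468
v 3.46 5.03 -1.908
v 2.384 4.502 -0.789
v 3.034 4.87 -2.394
v 1.958 4.341 -1.275
v 2.921 4.325 -2.76
v 1.844 3.797 -1.641
v 3.187 3.716 -2.792
v 2.11 3.187 -1.673
v 3.676 3.398 -2.471
v 2.6 2.87 -1.352
v 0.284 2.479 -3.333
v 1.11 2.859 -3.31
v 1.563 1.781 -1.725
v 0.736 1.401 -1.747
v 0.89 3.108 -3.078
v 1.343 2.03 -1.493
v 0.55 3.232 -2.897
v 1.003 2.154 -1.311
v 0.157 3.207 -2.802
v 0.61 2.129 -1.216
v -0.21 3.038 -2.812
v 0.242 1.96 -1.226
v -0.48 2.758 -2.925
v -0.028 1.68 -1.34
v -0.599 2.423 -3.119
v -0.147 1.345 -1.534
v -0.543 2.099 -3.355
v -0.09 1.021 -1.77
v -0.323 1.85 -3.587
v 0.13 0.772 -2.002
v 0.017 1.726 -3.769
v 0.47 0.648 -2.183
v 0.41 1.751 -3.864
v 0.863 0.673 -2.278
v 0.778 1.92 -3.854
v 1.23 0.842 -2.268
v 1.048 2.2 -3.74
v 1.5 1.122 -2.155
v 1.167 2.535 -3.546
v 1.619 1.457 -1.961
v -2.756 2.01 1.103
v -3.739 3.503 2.064
v -1.695 3.194 0.349
v -2.678 4.688 1.311
v -1.482 1.852 2.649
v -2.465 3.346 3.611
v -0.421 3.037 1.896
v -1.404 4.53 2.857
f 2 1 5
f 2 5 3
f 3 5 6
f 3 6 4
f 5 1 7
f 5 7 6
f 6 7 8
f 6 8 4
f 7 1 9
f 7 9 8
f 8 9 10
f 8 10 4
f 9 1 11
f 9 11 10
f 10 11 12
f 10 12 4
f 11 1 13
f 11 13 12
f 12 13 14
f 12 14 4
f 13 1 15
f 13 15 14
f 14 15 16
f 14 16 4
f 15 1 17
f 15 17 16
f 16 17 18
f 16 18 4
f 17 1 19
f 17 19 18
f 18 19 20
f 18 20 4
f 19 1 2
f 19 2 20
f 20 2 3
f 20 3 4
f 22 21 25
f 22 25 23
f 23 25 26
f 23 26 24
f 25 21 27
f 25 27 26
f 26 27 28
f 26 28 24
f 27 21 29
f 27 29 28
f 28 29 30
f 28 30 24
f 29 21 31
f 29 31 30
f 30 31 32
f 30 32 24
f 31 21 33
f 31 33 32
f 32 33 34
f 32 34 24
f 33 21 35
f 33 35 34
f 34 35 36
f 34 36 24
f 35 21 37
f 35 37 36
f 36 37 38
f 36 38 24
f 37 21 22
f 37 22 38
f 38 22 23
f 38 23 24
f 40 39 43
f 40 43 41
f 41 43 44
f 41 44 42
f 43 39 45
f 43 45 44
f 44 45 46
f 44 46 42
f 45 39 47
f 45 47 46
f 46 47 48
f 46 48 42
f 47 39 49
f 47 49 48
f 48 49 50
f 48 50 42
f 49 39 51
f 49 51 50
f 50 51 52
f 50 52 42
f 51 39 53
f 51 53 52
f 52 53 54
f 52 54 42
f 53 39 55
f 53 55 54
f 54 55 56
f 54 56 42
f 55 39 57
f 55 57 56
f 56 57 58
f 56 58 42
f 57 39 59
f 57 59 58
f 58 59 60
f 58 60 42
f 59 39 61
f 59 61 60
f 60 61 62
f 60 62 42
f 61 39 63
f 61 63 62
f 62 63 64
f 62 64 42
f 63 39 65
f 63 65 64
f 64 65 66
f 64 66 42
f 65 39 67
f 65 67 66
f 66 67 68
f 66 68 42
f 67 39 40
f 67 40 68
f 68 40 41
f 68 41 42
f 70 72 69
f 73 70 69
f 69 72 71
f 71 73 69
f 70 76 72
f 74 70 73
f 74 76 70
f 72 76 71
f 75 73 71
f 71 76 75
f 75 74 73
f 76 74 75



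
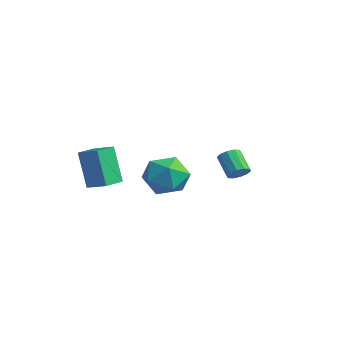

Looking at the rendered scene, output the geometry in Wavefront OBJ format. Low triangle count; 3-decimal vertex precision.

v -0.978 -4.028 -1.086
v -1.583 -4.168 0.92
v -1.591 -2.898 -1.192
v -2.196 -3.038 0.814
v -0.064 -3.502 -0.774
v -0.669 -3.642 1.232
v -0.677 -2.372 -0.88
v -1.282 -2.512 1.126
v 2.605 -1.378 1.478
v 3.441 -1.096 0.667
v 1.859 -2.684 0.253
v 2.695 -2.402 -0.558
v 3.006 -2.973 0.449
v 3.467 -2.166 1.206
v 1.833 -1.614 -0.286
v 2.294 -0.807 0.471
v 2.964 -1.241 -0.423
v 3.689 -2.081 0.031
v 1.611 -1.699 0.889
v 2.336 -2.539 1.343
v 0.879 2.817 -0.777
v 1.202 3.202 -0.449
v 0.264 3.208 0.466
v -0.059 2.823 0.137
v 0.983 3.399 -0.675
v 0.045 3.405 0.24
v 0.724 3.374 -0.939
v -0.213 3.38 -0.025
v 0.525 3.136 -1.142
v -0.413 3.142 -0.227
v 0.461 2.776 -1.206
v -0.477 2.782 -0.291
v 0.556 2.432 -1.106
v -0.382 2.438 -0.191
v 0.775 2.235 -0.88
v -0.163 2.241 0.035
v 1.033 2.26 -0.615
v 0.096 2.266 0.299
v 1.233 2.498 -0.413
v 0.295 2.504 0.502
v 1.297 2.858 -0.349
v 0.359 2.864 0.566
f 2 4 1
f 5 2 1
f 1 4 3
f 3 5 1
f 2 8 4
f 6 2 5
f 6 8 2
f 4 8 3
f 7 5 3
f 3 8 7
f 7 6 5
f 8 6 7
f 9 20 14
f 9 14 10
f 9 10 16
f 9 16 19
f 9 19 20
f 10 14 18
f 14 20 13
f 20 19 11
f 19 16 15
f 16 10 17
f 12 18 13
f 12 13 11
f 12 11 15
f 12 15 17
f 12 17 18
f 13 18 14
f 11 13 20
f 15 11 19
f 17 15 16
f 18 17 10
f 22 21 25
f 22 25 23
f 23 25 26
f 23 26 24
f 25 21 27
f 25 27 26
f 26 27 28
f 26 28 24
f 27 21 29
f 27 29 28
f 28 29 30
f 28 30 24
f 29 21 31
f 29 31 30
f 30 31 32
f 30 32 24
f 31 21 33
f 31 33 32
f 32 33 34
f 32 34 24
f 33 21 35
f 33 35 34
f 34 35 36
f 34 36 24
f 35 21 37
f 35 37 36
f 36 37 38
f 36 38 24
f 37 21 39
f 37 39 38
f 38 39 40
f 38 40 24
f 39 21 41
f 39 41 40
f 40 41 42
f 40 42 24
f 41 21 22
f 41 22 42
f 42 22 23
f 42 23 24



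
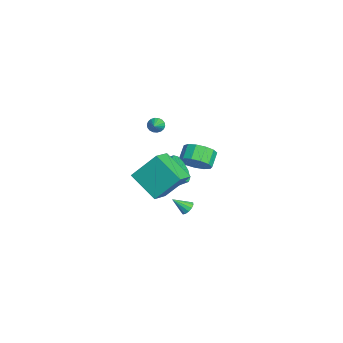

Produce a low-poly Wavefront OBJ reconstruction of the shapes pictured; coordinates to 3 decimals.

v -1.165 0.257 1.454
v -0.891 0.524 1.073
v -0.195 0.023 1.986
v -0.938 0.695 1.235
v -1.03 0.78 1.44
v -1.149 0.761 1.648
v -1.271 0.642 1.818
v -1.372 0.447 1.915
v -1.431 0.214 1.922
v -1.438 -0.01 1.835
v -1.391 -0.181 1.674
v -1.299 -0.266 1.468
v -1.18 -0.247 1.26
v -1.058 -0.128 1.091
v -0.958 0.067 0.993
v -0.898 0.3 0.987
v 2.206 1.706 -3.659
v 2.676 1.529 -3.795
v 2.094 0.814 -2.881
v 2.719 1.717 -3.574
v 2.599 1.901 -3.38
v 2.355 2.023 -3.275
v 2.063 2.045 -3.292
v 1.817 1.96 -3.425
v 1.694 1.794 -3.633
v 1.734 1.6 -3.849
v 1.924 1.44 -4.005
v 2.203 1.365 -4.051
v 2.483 1.398 -3.973
v 2.194 -0.95 -0.331
v 2.293 0.491 1.262
v 3.567 0.243 -1.495
v 3.666 1.684 0.098
v 3.334 -1.684 0.262
v 3.433 -0.243 1.855
v 4.707 -0.491 -0.902
v 4.806 0.95 0.691
v -2.588 0.118 -4.285
v -1.902 -0.408 -3.621
v -1.566 1.356 -2.571
v -2.252 1.882 -3.235
v -1.546 -0.167 -4.14
v -1.21 1.597 -3.09
v -1.588 0.183 -4.714
v -1.252 1.947 -3.664
v -2.012 0.508 -5.124
v -1.676 2.272 -4.074
v -2.656 0.684 -5.214
v -2.32 2.448 -4.164
v -3.274 0.644 -4.949
v -2.938 2.408 -3.899
v -3.63 0.403 -4.43
v -3.294 2.167 -3.38
v -3.588 0.053 -3.856
v -3.252 1.817 -2.806
v -3.164 -0.272 -3.446
v -2.828 1.492 -2.396
v -2.52 -0.448 -3.356
v -2.184 1.316 -2.306
v -3.507 2.92 -3.728
v -2.813 3.64 -3.348
v -3.638 4.059 -2.632
v -4.333 3.34 -3.012
v -3.087 3.9 -3.817
v -3.913 4.32 -3.102
v -3.495 3.849 -4.258
v -4.32 4.269 -3.543
v -3.907 3.504 -4.531
v -4.732 3.923 -3.815
v -4.192 2.973 -4.548
v -5.017 3.392 -3.833
v -4.259 2.425 -4.305
v -5.085 2.844 -3.59
v -4.088 2.035 -3.879
v -4.914 2.454 -3.164
v -3.733 1.925 -3.405
v -4.558 2.345 -2.689
v -3.305 2.132 -3.033
v -4.131 2.552 -2.317
v -2.942 2.589 -2.881
v -3.768 3.008 -2.166
v -2.759 3.151 -2.999
v -3.584 3.571 -2.284
f 2 1 4
f 2 4 3
f 4 1 5
f 4 5 3
f 5 1 6
f 5 6 3
f 6 1 7
f 6 7 3
f 7 1 8
f 7 8 3
f 8 1 9
f 8 9 3
f 9 1 10
f 9 10 3
f 10 1 11
f 10 11 3
f 11 1 12
f 11 12 3
f 12 1 13
f 12 13 3
f 13 1 14
f 13 14 3
f 14 1 15
f 14 15 3
f 15 1 16
f 15 16 3
f 16 1 2
f 16 2 3
f 18 17 20
f 18 20 19
f 20 17 21
f 20 21 19
f 21 17 22
f 21 22 19
f 22 17 23
f 22 23 19
f 23 17 24
f 23 24 19
f 24 17 25
f 24 25 19
f 25 17 26
f 25 26 19
f 26 17 27
f 26 27 19
f 27 17 28
f 27 28 19
f 28 17 29
f 28 29 19
f 29 17 18
f 29 18 19
f 31 33 30
f 34 31 30
f 30 33 32
f 32 34 30
f 31 37 33
f 35 31 34
f 35 37 31
f 33 37 32
f 36 34 32
f 32 37 36
f 36 35 34
f 37 35 36
f 39 38 42
f 39 42 40
f 40 42 43
f 40 43 41
f 42 38 44
f 42 44 43
f 43 44 45
f 43 45 41
f 44 38 46
f 44 46 45
f 45 46 47
f 45 47 41
f 46 38 48
f 46 48 47
f 47 48 49
f 47 49 41
f 48 38 50
f 48 50 49
f 49 50 51
f 49 51 41
f 50 38 52
f 50 52 51
f 51 52 53
f 51 53 41
f 52 38 54
f 52 54 53
f 53 54 55
f 53 55 41
f 54 38 56
f 54 56 55
f 55 56 57
f 55 57 41
f 56 38 58
f 56 58 57
f 57 58 59
f 57 59 41
f 58 38 39
f 58 39 59
f 59 39 40
f 59 40 41
f 61 60 64
f 61 64 62
f 62 64 65
f 62 65 63
f 64 60 66
f 64 66 65
f 65 66 67
f 65 67 63
f 66 60 68
f 66 68 67
f 67 68 69
f 67 69 63
f 68 60 70
f 68 70 69
f 69 70 71
f 69 71 63
f 70 60 72
f 70 72 71
f 71 72 73
f 71 73 63
f 72 60 74
f 72 74 73
f 73 74 75
f 73 75 63
f 74 60 76
f 74 76 75
f 75 76 77
f 75 77 63
f 76 60 78
f 76 78 77
f 77 78 79
f 77 79 63
f 78 60 80
f 78 80 79
f 79 80 81
f 79 81 63
f 80 60 82
f 80 82 81
f 81 82 83
f 81 83 63
f 82 60 61
f 82 61 83
f 83 61 62
f 83 62 63



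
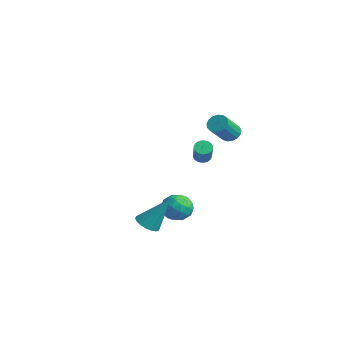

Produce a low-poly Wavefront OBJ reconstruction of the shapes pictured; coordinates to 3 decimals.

v -2.98 1.24 -3.347
v -2.137 1.458 -3.033
v -2.363 0.382 -4.407
v -1.52 0.6 -4.093
v -2.08 0.067 -3.584
v -2.461 0.598 -2.929
v -2.039 1.242 -4.511
v -2.42 1.773 -3.856
v -1.555 1.459 -3.753
v -1.581 0.733 -3.18
v -2.919 1.107 -4.26
v -2.945 0.381 -3.687
v -2.613 1.425 -3.097
v -1.887 0.415 -4.343
v -2.217 0.102 -4.044
v -1.721 0.23 -3.859
v -2.803 0.919 -3.036
v -2.308 1.047 -2.851
v -2.274 0.23 -3.175
v -2.192 0.793 -4.589
v -1.697 0.921 -4.404
v -2.779 1.61 -3.581
v -2.283 1.738 -3.396
v -2.226 1.61 -4.265
v -1.775 1.553 -3.335
v -1.413 1.049 -3.959
v -1.717 1.426 -4.204
v -1.941 1.738 -3.819
v -1.79 1.127 -2.999
v -1.428 0.622 -3.622
v -1.757 0.309 -3.322
v -1.981 0.621 -2.937
v -1.449 1.127 -3.422
v -3.072 1.218 -3.818
v -2.71 0.713 -4.441
v -2.519 1.219 -4.503
v -2.743 1.531 -4.118
v -3.087 0.791 -3.481
v -2.725 0.287 -4.105
v -2.559 0.102 -3.621
v -2.783 0.414 -3.236
v -3.051 0.713 -4.018
v -4.292 3.796 -1.441
v -3.988 4.201 -1.496
v -3.164 3.73 -0.414
v -3.468 3.324 -0.359
v -4.121 4.27 -1.365
v -3.297 3.799 -0.282
v -4.28 4.267 -1.246
v -3.456 3.795 -0.163
v -4.441 4.191 -1.156
v -3.617 3.72 -0.073
v -4.579 4.056 -1.11
v -3.755 3.585 -0.027
v -4.673 3.881 -1.114
v -3.85 3.41 -0.031
v -4.71 3.693 -1.168
v -3.886 3.222 -0.085
v -4.683 3.521 -1.264
v -3.859 3.049 -0.181
v -4.596 3.39 -1.386
v -3.772 2.919 -0.304
v -4.463 3.321 -1.518
v -3.639 2.85 -0.435
v -4.304 3.325 -1.637
v -3.48 2.853 -0.554
v -4.143 3.4 -1.727
v -3.319 2.929 -0.644
v -4.005 3.535 -1.773
v -3.181 3.064 -0.69
v -3.91 3.71 -1.769
v -3.087 3.239 -0.686
v -3.874 3.898 -1.715
v -3.05 3.427 -0.632
v -3.901 4.071 -1.619
v -3.077 3.599 -0.536
v 0.97 -2.836 -2.4
v 1.528 -3.288 -2.342
v 1.59 -1.844 -0.62
v 1.648 -3.049 -2.517
v 1.635 -2.767 -2.67
v 1.49 -2.499 -2.768
v 1.242 -2.298 -2.794
v 0.94 -2.203 -2.742
v 0.644 -2.234 -2.622
v 0.413 -2.384 -2.458
v 0.293 -2.623 -2.283
v 0.306 -2.905 -2.131
v 0.451 -3.173 -2.032
v 0.699 -3.374 -2.006
v 1.001 -3.469 -2.058
v 1.297 -3.438 -2.178
v 0.558 2.344 2.527
v 1.027 2.171 2.196
v 1.392 1.122 3.263
v 0.922 1.296 3.593
v 1.134 2.379 2.363
v 1.499 1.33 3.43
v 1.108 2.578 2.568
v 1.473 1.53 3.635
v 0.957 2.724 2.764
v 1.322 1.676 3.83
v 0.714 2.783 2.905
v 1.079 1.734 3.972
v 0.435 2.742 2.959
v 0.8 1.693 4.026
v 0.184 2.609 2.915
v 0.549 1.56 3.981
v 0.019 2.416 2.781
v 0.384 1.367 3.848
v -0.023 2.206 2.589
v 0.342 1.157 3.656
v 0.068 2.028 2.383
v 0.433 0.979 3.45
v 0.271 1.923 2.21
v 0.636 0.874 3.277
v 0.54 1.914 2.109
v 0.905 0.865 3.176
v 0.813 2.004 2.104
v 1.178 0.955 3.171
f 1 38 17
f 38 12 41
f 17 41 6
f 38 41 17
f 1 17 13
f 17 6 18
f 13 18 2
f 17 18 13
f 1 13 22
f 13 2 23
f 22 23 8
f 13 23 22
f 1 22 34
f 22 8 37
f 34 37 11
f 22 37 34
f 1 34 38
f 34 11 42
f 38 42 12
f 34 42 38
f 2 18 29
f 18 6 32
f 29 32 10
f 18 32 29
f 6 41 19
f 41 12 40
f 19 40 5
f 41 40 19
f 12 42 39
f 42 11 35
f 39 35 3
f 42 35 39
f 11 37 36
f 37 8 24
f 36 24 7
f 37 24 36
f 8 23 28
f 23 2 25
f 28 25 9
f 23 25 28
f 4 30 16
f 30 10 31
f 16 31 5
f 30 31 16
f 4 16 14
f 16 5 15
f 14 15 3
f 16 15 14
f 4 14 21
f 14 3 20
f 21 20 7
f 14 20 21
f 4 21 26
f 21 7 27
f 26 27 9
f 21 27 26
f 4 26 30
f 26 9 33
f 30 33 10
f 26 33 30
f 5 31 19
f 31 10 32
f 19 32 6
f 31 32 19
f 3 15 39
f 15 5 40
f 39 40 12
f 15 40 39
f 7 20 36
f 20 3 35
f 36 35 11
f 20 35 36
f 9 27 28
f 27 7 24
f 28 24 8
f 27 24 28
f 10 33 29
f 33 9 25
f 29 25 2
f 33 25 29
f 44 43 47
f 44 47 45
f 45 47 48
f 45 48 46
f 47 43 49
f 47 49 48
f 48 49 50
f 48 50 46
f 49 43 51
f 49 51 50
f 50 51 52
f 50 52 46
f 51 43 53
f 51 53 52
f 52 53 54
f 52 54 46
f 53 43 55
f 53 55 54
f 54 55 56
f 54 56 46
f 55 43 57
f 55 57 56
f 56 57 58
f 56 58 46
f 57 43 59
f 57 59 58
f 58 59 60
f 58 60 46
f 59 43 61
f 59 61 60
f 60 61 62
f 60 62 46
f 61 43 63
f 61 63 62
f 62 63 64
f 62 64 46
f 63 43 65
f 63 65 64
f 64 65 66
f 64 66 46
f 65 43 67
f 65 67 66
f 66 67 68
f 66 68 46
f 67 43 69
f 67 69 68
f 68 69 70
f 68 70 46
f 69 43 71
f 69 71 70
f 70 71 72
f 70 72 46
f 71 43 73
f 71 73 72
f 72 73 74
f 72 74 46
f 73 43 75
f 73 75 74
f 74 75 76
f 74 76 46
f 75 43 44
f 75 44 76
f 76 44 45
f 76 45 46
f 78 77 80
f 78 80 79
f 80 77 81
f 80 81 79
f 81 77 82
f 81 82 79
f 82 77 83
f 82 83 79
f 83 77 84
f 83 84 79
f 84 77 85
f 84 85 79
f 85 77 86
f 85 86 79
f 86 77 87
f 86 87 79
f 87 77 88
f 87 88 79
f 88 77 89
f 88 89 79
f 89 77 90
f 89 90 79
f 90 77 91
f 90 91 79
f 91 77 92
f 91 92 79
f 92 77 78
f 92 78 79
f 94 93 97
f 94 97 95
f 95 97 98
f 95 98 96
f 97 93 99
f 97 99 98
f 98 99 100
f 98 100 96
f 99 93 101
f 99 101 100
f 100 101 102
f 100 102 96
f 101 93 103
f 101 103 102
f 102 103 104
f 102 104 96
f 103 93 105
f 103 105 104
f 104 105 106
f 104 106 96
f 105 93 107
f 105 107 106
f 106 107 108
f 106 108 96
f 107 93 109
f 107 109 108
f 108 109 110
f 108 110 96
f 109 93 111
f 109 111 110
f 110 111 112
f 110 112 96
f 111 93 113
f 111 113 112
f 112 113 114
f 112 114 96
f 113 93 115
f 113 115 114
f 114 115 116
f 114 116 96
f 115 93 117
f 115 117 116
f 116 117 118
f 116 118 96
f 117 93 119
f 117 119 118
f 118 119 120
f 118 120 96
f 119 93 94
f 119 94 120
f 120 94 95
f 120 95 96



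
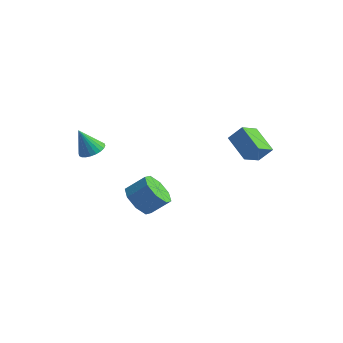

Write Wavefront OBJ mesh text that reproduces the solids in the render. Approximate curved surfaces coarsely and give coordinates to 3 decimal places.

v -0.888 -1.344 -3.942
v -0.086 -1.822 -4.354
v 0.71 -1.214 -3.509
v -0.092 -0.736 -3.098
v -0.238 -1.14 -4.701
v 0.558 -0.532 -3.857
v -0.77 -0.577 -4.605
v 0.026 0.03 -3.76
v -1.372 -0.463 -4.12
v -0.576 0.144 -3.275
v -1.69 -0.866 -3.531
v -0.894 -0.258 -2.686
v -1.538 -1.548 -3.183
v -0.742 -0.94 -2.339
v -1.006 -2.11 -3.28
v -0.21 -1.503 -2.435
v -0.404 -2.224 -3.765
v 0.392 -1.617 -2.92
v -3.185 -1.998 -0.658
v -2.789 -2.611 -0.653
v -3.735 -2.342 0.738
v -2.606 -2.426 -0.536
v -2.512 -2.176 -0.437
v -2.521 -1.899 -0.372
v -2.63 -1.637 -0.351
v -2.824 -1.43 -0.376
v -3.073 -1.309 -0.444
v -3.339 -1.293 -0.545
v -3.581 -1.385 -0.663
v -3.763 -1.57 -0.781
v -3.857 -1.82 -0.879
v -3.849 -2.097 -0.944
v -3.74 -2.359 -0.966
v -3.546 -2.566 -0.941
v -3.297 -2.687 -0.872
v -3.031 -2.703 -0.771
v 3.704 1.177 -0.564
v 2.364 1.793 0.175
v 3.876 2.263 -1.158
v 2.535 2.879 -0.419
v 4.305 1.521 0.239
v 2.964 2.137 0.978
v 4.476 2.607 -0.355
v 3.136 3.223 0.384
f 2 1 5
f 2 5 3
f 3 5 6
f 3 6 4
f 5 1 7
f 5 7 6
f 6 7 8
f 6 8 4
f 7 1 9
f 7 9 8
f 8 9 10
f 8 10 4
f 9 1 11
f 9 11 10
f 10 11 12
f 10 12 4
f 11 1 13
f 11 13 12
f 12 13 14
f 12 14 4
f 13 1 15
f 13 15 14
f 14 15 16
f 14 16 4
f 15 1 17
f 15 17 16
f 16 17 18
f 16 18 4
f 17 1 2
f 17 2 18
f 18 2 3
f 18 3 4
f 20 19 22
f 20 22 21
f 22 19 23
f 22 23 21
f 23 19 24
f 23 24 21
f 24 19 25
f 24 25 21
f 25 19 26
f 25 26 21
f 26 19 27
f 26 27 21
f 27 19 28
f 27 28 21
f 28 19 29
f 28 29 21
f 29 19 30
f 29 30 21
f 30 19 31
f 30 31 21
f 31 19 32
f 31 32 21
f 32 19 33
f 32 33 21
f 33 19 34
f 33 34 21
f 34 19 35
f 34 35 21
f 35 19 36
f 35 36 21
f 36 19 20
f 36 20 21
f 38 40 37
f 41 38 37
f 37 40 39
f 39 41 37
f 38 44 40
f 42 38 41
f 42 44 38
f 40 44 39
f 43 41 39
f 39 44 43
f 43 42 41
f 44 42 43



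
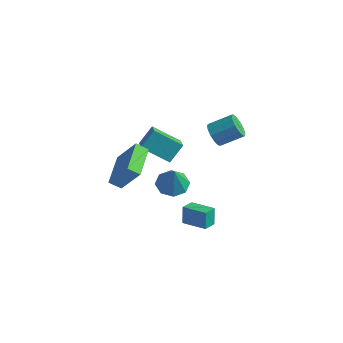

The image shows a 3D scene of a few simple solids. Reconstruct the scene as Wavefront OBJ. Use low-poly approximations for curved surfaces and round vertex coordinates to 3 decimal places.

v 1.698 -1.125 -0.126
v 2.461 -0.559 -0.145
v 2.042 -1.535 1.446
v 1.862 -0.212 0.076
v 1.167 -0.4 0.179
v 0.783 -1.013 0.103
v 0.936 -1.692 -0.107
v 1.535 -2.039 -0.328
v 2.23 -1.851 -0.431
v 2.613 -1.238 -0.355
v 0.209 -3.825 0.878
v -0.404 -4.125 1.314
v -0.471 -1.943 1.218
v -1.084 -2.243 1.655
v 1.344 -3.717 2.545
v 0.731 -4.017 2.982
v 0.664 -1.835 2.886
v 0.051 -2.135 3.322
v -1.123 0.123 0.641
v -0.829 1.01 1.601
v -1.804 0.979 0.057
v -1.509 1.867 1.018
v 0.409 0.673 -0.338
v 0.704 1.561 0.623
v -0.271 1.53 -0.921
v 0.023 2.417 0.039
v 2.128 -0.78 -3.728
v 1.947 -0.466 -2.657
v 2.186 0.056 -3.963
v 2.005 0.37 -2.892
v 3.615 -0.81 -3.468
v 3.434 -0.496 -2.397
v 3.673 0.026 -3.703
v 3.492 0.34 -2.632
v 1.492 3.553 0.408
v 2.021 3.387 -0.169
v 3.096 4.22 0.574
v 2.568 4.387 1.152
v 1.812 3.766 -0.293
v 2.887 4.6 0.45
v 1.502 4.079 -0.195
v 2.578 4.912 0.548
v 1.189 4.224 0.095
v 2.265 5.057 0.838
v 0.972 4.157 0.484
v 2.048 4.99 1.227
v 0.921 3.898 0.85
v 1.996 4.731 1.593
v 1.05 3.529 1.075
v 2.126 4.363 1.818
v 1.321 3.169 1.089
v 2.396 4.002 1.832
v 1.645 2.93 0.886
v 2.72 3.763 1.629
v 1.921 2.89 0.532
v 2.997 3.723 1.275
v 2.061 3.06 0.139
v 3.136 3.893 0.882
f 2 1 4
f 2 4 3
f 4 1 5
f 4 5 3
f 5 1 6
f 5 6 3
f 6 1 7
f 6 7 3
f 7 1 8
f 7 8 3
f 8 1 9
f 8 9 3
f 9 1 10
f 9 10 3
f 10 1 2
f 10 2 3
f 12 14 11
f 15 12 11
f 11 14 13
f 13 15 11
f 12 18 14
f 16 12 15
f 16 18 12
f 14 18 13
f 17 15 13
f 13 18 17
f 17 16 15
f 18 16 17
f 20 22 19
f 23 20 19
f 19 22 21
f 21 23 19
f 20 26 22
f 24 20 23
f 24 26 20
f 22 26 21
f 25 23 21
f 21 26 25
f 25 24 23
f 26 24 25
f 28 30 27
f 31 28 27
f 27 30 29
f 29 31 27
f 28 34 30
f 32 28 31
f 32 34 28
f 30 34 29
f 33 31 29
f 29 34 33
f 33 32 31
f 34 32 33
f 36 35 39
f 36 39 37
f 37 39 40
f 37 40 38
f 39 35 41
f 39 41 40
f 40 41 42
f 40 42 38
f 41 35 43
f 41 43 42
f 42 43 44
f 42 44 38
f 43 35 45
f 43 45 44
f 44 45 46
f 44 46 38
f 45 35 47
f 45 47 46
f 46 47 48
f 46 48 38
f 47 35 49
f 47 49 48
f 48 49 50
f 48 50 38
f 49 35 51
f 49 51 50
f 50 51 52
f 50 52 38
f 51 35 53
f 51 53 52
f 52 53 54
f 52 54 38
f 53 35 55
f 53 55 54
f 54 55 56
f 54 56 38
f 55 35 57
f 55 57 56
f 56 57 58
f 56 58 38
f 57 35 36
f 57 36 58
f 58 36 37
f 58 37 38



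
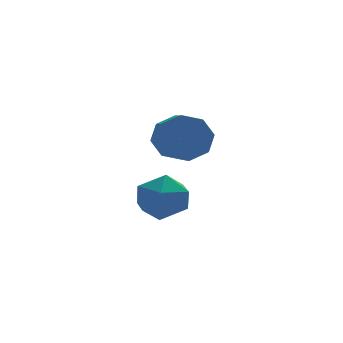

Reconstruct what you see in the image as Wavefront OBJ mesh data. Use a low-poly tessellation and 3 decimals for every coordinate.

v -1.911 1.037 0.306
v -1.396 0.802 1.103
v -2.864 -0.202 0.557
v -2.349 -0.437 1.354
v -2.899 0.372 1.348
v -2.31 1.137 1.193
v -1.95 -0.537 0.467
v -1.361 0.228 0.312
v -1.42 -0.171 1.202
v -2.006 0.391 1.747
v -2.254 0.209 -0.087
v -2.84 0.771 0.458
v -1.738 -0.238 3.533
v -1.165 -0.061 4.163
v -1.328 -1.645 4.757
v -1.902 -1.822 4.127
v -1.791 0.072 4.344
v -1.954 -1.513 4.938
v -2.387 0.023 4.051
v -2.55 -1.561 4.645
v -2.603 -0.178 3.454
v -2.766 -1.763 4.048
v -2.312 -0.415 2.903
v -2.475 -1.999 3.497
v -1.686 -0.547 2.722
v -1.849 -2.132 3.316
v -1.09 -0.499 3.015
v -1.253 -2.083 3.609
v -0.874 -0.297 3.612
v -1.037 -1.882 4.206
f 1 12 6
f 1 6 2
f 1 2 8
f 1 8 11
f 1 11 12
f 2 6 10
f 6 12 5
f 12 11 3
f 11 8 7
f 8 2 9
f 4 10 5
f 4 5 3
f 4 3 7
f 4 7 9
f 4 9 10
f 5 10 6
f 3 5 12
f 7 3 11
f 9 7 8
f 10 9 2
f 14 13 17
f 14 17 15
f 15 17 18
f 15 18 16
f 17 13 19
f 17 19 18
f 18 19 20
f 18 20 16
f 19 13 21
f 19 21 20
f 20 21 22
f 20 22 16
f 21 13 23
f 21 23 22
f 22 23 24
f 22 24 16
f 23 13 25
f 23 25 24
f 24 25 26
f 24 26 16
f 25 13 27
f 25 27 26
f 26 27 28
f 26 28 16
f 27 13 29
f 27 29 28
f 28 29 30
f 28 30 16
f 29 13 14
f 29 14 30
f 30 14 15
f 30 15 16



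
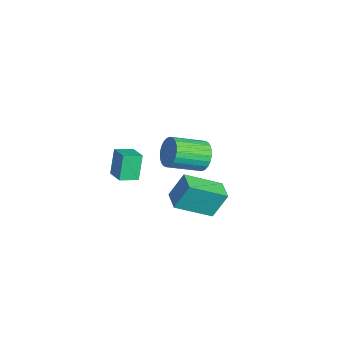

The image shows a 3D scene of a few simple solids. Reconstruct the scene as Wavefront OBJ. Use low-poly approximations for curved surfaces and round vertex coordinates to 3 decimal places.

v 2.856 0.363 0.622
v 3.299 0.07 0.197
v 3.027 -1.296 0.853
v 2.584 -1.003 1.278
v 3.458 0.136 0.399
v 3.185 -1.23 1.056
v 3.524 0.236 0.636
v 3.252 -1.13 1.292
v 3.489 0.356 0.87
v 3.217 -1.01 1.527
v 3.358 0.477 1.066
v 3.085 -0.889 1.723
v 3.15 0.58 1.195
v 2.878 -0.786 1.852
v 2.898 0.65 1.237
v 2.625 -0.716 1.893
v 2.639 0.677 1.184
v 2.366 -0.689 1.841
v 2.413 0.656 1.047
v 2.141 -0.71 1.703
v 2.255 0.59 0.844
v 1.982 -0.776 1.501
v 2.188 0.49 0.608
v 1.916 -0.876 1.264
v 2.223 0.37 0.373
v 1.951 -0.996 1.03
v 2.355 0.249 0.177
v 2.082 -1.117 0.834
v 2.562 0.146 0.048
v 2.29 -1.22 0.705
v 2.815 0.076 0.007
v 2.542 -1.29 0.663
v 3.074 0.049 0.059
v 2.801 -1.317 0.716
v 1.286 1.371 -4.793
v 0.842 -0.162 -3.837
v 1.304 2.055 -3.688
v 0.861 0.522 -2.732
v 2.179 1.178 -4.688
v 1.736 -0.355 -3.732
v 2.198 1.862 -3.583
v 1.754 0.329 -2.627
v -0.408 -2.171 -2.611
v -0.872 -1.768 -1.58
v -0.308 -1.37 -2.879
v -0.772 -0.968 -1.848
v 0.452 -2.152 -2.232
v -0.012 -1.75 -1.201
v 0.552 -1.352 -2.5
v 0.088 -0.949 -1.469
f 2 1 5
f 2 5 3
f 3 5 6
f 3 6 4
f 5 1 7
f 5 7 6
f 6 7 8
f 6 8 4
f 7 1 9
f 7 9 8
f 8 9 10
f 8 10 4
f 9 1 11
f 9 11 10
f 10 11 12
f 10 12 4
f 11 1 13
f 11 13 12
f 12 13 14
f 12 14 4
f 13 1 15
f 13 15 14
f 14 15 16
f 14 16 4
f 15 1 17
f 15 17 16
f 16 17 18
f 16 18 4
f 17 1 19
f 17 19 18
f 18 19 20
f 18 20 4
f 19 1 21
f 19 21 20
f 20 21 22
f 20 22 4
f 21 1 23
f 21 23 22
f 22 23 24
f 22 24 4
f 23 1 25
f 23 25 24
f 24 25 26
f 24 26 4
f 25 1 27
f 25 27 26
f 26 27 28
f 26 28 4
f 27 1 29
f 27 29 28
f 28 29 30
f 28 30 4
f 29 1 31
f 29 31 30
f 30 31 32
f 30 32 4
f 31 1 33
f 31 33 32
f 32 33 34
f 32 34 4
f 33 1 2
f 33 2 34
f 34 2 3
f 34 3 4
f 36 38 35
f 39 36 35
f 35 38 37
f 37 39 35
f 36 42 38
f 40 36 39
f 40 42 36
f 38 42 37
f 41 39 37
f 37 42 41
f 41 40 39
f 42 40 41
f 44 46 43
f 47 44 43
f 43 46 45
f 45 47 43
f 44 50 46
f 48 44 47
f 48 50 44
f 46 50 45
f 49 47 45
f 45 50 49
f 49 48 47
f 50 48 49



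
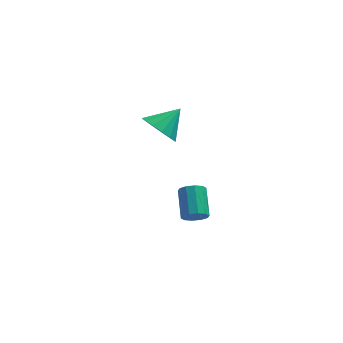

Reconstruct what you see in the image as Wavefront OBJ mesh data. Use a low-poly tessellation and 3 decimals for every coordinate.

v 3.682 -3.056 -2.51
v 3.953 -2.75 -2.989
v 3.849 -1.438 -2.21
v 3.578 -1.744 -1.73
v 3.568 -2.747 -3.046
v 3.464 -1.434 -2.267
v 3.226 -2.861 -2.898
v 3.123 -1.549 -2.119
v 3.059 -3.05 -2.602
v 2.955 -1.738 -1.823
v 3.129 -3.242 -2.27
v 3.026 -1.929 -1.491
v 3.411 -3.362 -2.03
v 3.307 -2.05 -1.251
v 3.796 -3.366 -1.973
v 3.692 -2.053 -1.194
v 4.137 -3.251 -2.121
v 4.034 -1.939 -1.342
v 4.305 -3.062 -2.417
v 4.201 -1.75 -1.638
v 4.234 -2.871 -2.749
v 4.131 -1.558 -1.97
v 2.114 -2.931 3.366
v 2.823 -3.19 2.789
v 3.046 -2.229 4.194
v 2.662 -2.762 2.608
v 2.354 -2.38 2.63
v 1.981 -2.145 2.849
v 1.645 -2.12 3.207
v 1.434 -2.313 3.608
v 1.406 -2.671 3.943
v 1.567 -3.099 4.124
v 1.875 -3.482 4.102
v 2.247 -3.717 3.883
v 2.584 -3.741 3.525
v 2.794 -3.548 3.124
f 2 1 5
f 2 5 3
f 3 5 6
f 3 6 4
f 5 1 7
f 5 7 6
f 6 7 8
f 6 8 4
f 7 1 9
f 7 9 8
f 8 9 10
f 8 10 4
f 9 1 11
f 9 11 10
f 10 11 12
f 10 12 4
f 11 1 13
f 11 13 12
f 12 13 14
f 12 14 4
f 13 1 15
f 13 15 14
f 14 15 16
f 14 16 4
f 15 1 17
f 15 17 16
f 16 17 18
f 16 18 4
f 17 1 19
f 17 19 18
f 18 19 20
f 18 20 4
f 19 1 21
f 19 21 20
f 20 21 22
f 20 22 4
f 21 1 2
f 21 2 22
f 22 2 3
f 22 3 4
f 24 23 26
f 24 26 25
f 26 23 27
f 26 27 25
f 27 23 28
f 27 28 25
f 28 23 29
f 28 29 25
f 29 23 30
f 29 30 25
f 30 23 31
f 30 31 25
f 31 23 32
f 31 32 25
f 32 23 33
f 32 33 25
f 33 23 34
f 33 34 25
f 34 23 35
f 34 35 25
f 35 23 36
f 35 36 25
f 36 23 24
f 36 24 25



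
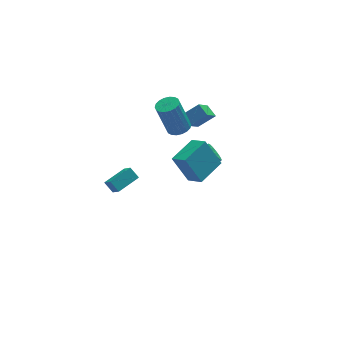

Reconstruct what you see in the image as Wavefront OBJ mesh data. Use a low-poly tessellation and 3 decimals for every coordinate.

v -2.542 -2.866 3.722
v -2.06 -3.712 4.294
v -1.103 -1.869 3.982
v -0.62 -2.716 4.553
v -1.82 -3.504 2.167
v -1.337 -4.351 2.738
v -0.38 -2.508 2.426
v 0.102 -3.354 2.998
v -0.154 1.619 1.553
v 0.905 1.643 2.235
v -0.421 2.338 1.941
v 0.638 2.362 2.624
v 0.722 2.698 0.156
v 1.781 2.722 0.839
v 0.455 3.417 0.545
v 1.514 3.441 1.227
v -0.986 0.884 2.381
v -0.304 1.037 2.556
v -0.893 1.369 4.555
v -1.574 1.216 4.379
v -0.423 1.324 2.474
v -1.012 1.655 4.472
v -0.653 1.523 2.373
v -1.241 1.854 4.372
v -0.949 1.595 2.274
v -1.537 1.927 4.273
v -1.252 1.527 2.196
v -1.841 1.859 4.195
v -1.502 1.332 2.154
v -2.091 1.663 4.153
v -1.65 1.048 2.158
v -2.239 1.379 4.157
v -1.667 0.731 2.205
v -2.256 1.063 4.204
v -1.548 0.445 2.288
v -2.137 0.776 4.286
v -1.319 0.246 2.388
v -1.907 0.577 4.387
v -1.023 0.173 2.487
v -1.611 0.505 4.486
v -0.719 0.241 2.565
v -1.308 0.573 4.564
v -0.469 0.437 2.607
v -1.058 0.768 4.606
v -0.321 0.721 2.603
v -0.91 1.052 4.602
v -4.779 3.287 -4.237
v -4.626 2.472 -3.342
v -3.41 3.892 -3.921
v -3.257 3.077 -3.026
v -4.423 2.763 -4.774
v -4.27 1.948 -3.879
v -3.054 3.368 -4.458
v -2.901 2.553 -3.563
v -0.03 0.095 -0.305
v 0.27 -0.198 -0.828
v 1.209 -0.148 -0.318
v 0.91 0.145 0.205
v 0.285 0.174 -0.892
v 1.224 0.223 -0.381
v 0.2 0.521 -0.769
v 1.139 0.57 -0.259
v 0.042 0.732 -0.499
v 0.981 0.782 0.011
v -0.138 0.742 -0.168
v 0.801 0.791 0.342
v -0.284 0.546 0.12
v 0.655 0.596 0.63
v -0.349 0.207 0.273
v 0.59 0.257 0.783
v -0.313 -0.167 0.242
v 0.626 -0.118 0.752
v -0.187 -0.459 0.038
v 0.753 -0.409 0.548
v -0.01 -0.574 -0.275
v 0.929 -0.524 0.235
v 0.16 -0.477 -0.598
v 1.099 -0.427 -0.088
f 2 4 1
f 5 2 1
f 1 4 3
f 3 5 1
f 2 8 4
f 6 2 5
f 6 8 2
f 4 8 3
f 7 5 3
f 3 8 7
f 7 6 5
f 8 6 7
f 10 12 9
f 13 10 9
f 9 12 11
f 11 13 9
f 10 16 12
f 14 10 13
f 14 16 10
f 12 16 11
f 15 13 11
f 11 16 15
f 15 14 13
f 16 14 15
f 18 17 21
f 18 21 19
f 19 21 22
f 19 22 20
f 21 17 23
f 21 23 22
f 22 23 24
f 22 24 20
f 23 17 25
f 23 25 24
f 24 25 26
f 24 26 20
f 25 17 27
f 25 27 26
f 26 27 28
f 26 28 20
f 27 17 29
f 27 29 28
f 28 29 30
f 28 30 20
f 29 17 31
f 29 31 30
f 30 31 32
f 30 32 20
f 31 17 33
f 31 33 32
f 32 33 34
f 32 34 20
f 33 17 35
f 33 35 34
f 34 35 36
f 34 36 20
f 35 17 37
f 35 37 36
f 36 37 38
f 36 38 20
f 37 17 39
f 37 39 38
f 38 39 40
f 38 40 20
f 39 17 41
f 39 41 40
f 40 41 42
f 40 42 20
f 41 17 43
f 41 43 42
f 42 43 44
f 42 44 20
f 43 17 45
f 43 45 44
f 44 45 46
f 44 46 20
f 45 17 18
f 45 18 46
f 46 18 19
f 46 19 20
f 48 50 47
f 51 48 47
f 47 50 49
f 49 51 47
f 48 54 50
f 52 48 51
f 52 54 48
f 50 54 49
f 53 51 49
f 49 54 53
f 53 52 51
f 54 52 53
f 56 55 59
f 56 59 57
f 57 59 60
f 57 60 58
f 59 55 61
f 59 61 60
f 60 61 62
f 60 62 58
f 61 55 63
f 61 63 62
f 62 63 64
f 62 64 58
f 63 55 65
f 63 65 64
f 64 65 66
f 64 66 58
f 65 55 67
f 65 67 66
f 66 67 68
f 66 68 58
f 67 55 69
f 67 69 68
f 68 69 70
f 68 70 58
f 69 55 71
f 69 71 70
f 70 71 72
f 70 72 58
f 71 55 73
f 71 73 72
f 72 73 74
f 72 74 58
f 73 55 75
f 73 75 74
f 74 75 76
f 74 76 58
f 75 55 77
f 75 77 76
f 76 77 78
f 76 78 58
f 77 55 56
f 77 56 78
f 78 56 57
f 78 57 58

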